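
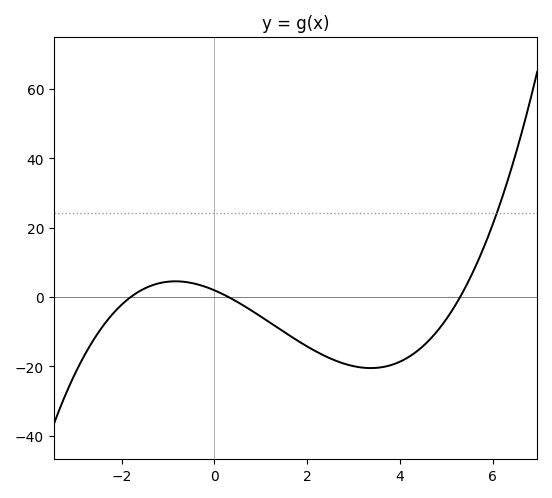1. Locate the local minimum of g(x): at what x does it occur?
3.4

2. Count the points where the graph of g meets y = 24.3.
1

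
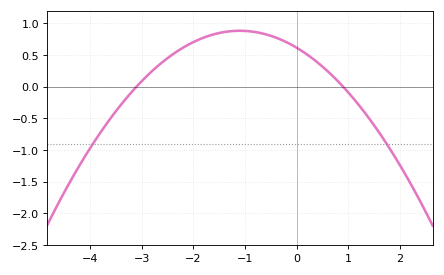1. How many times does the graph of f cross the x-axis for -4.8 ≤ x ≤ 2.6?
2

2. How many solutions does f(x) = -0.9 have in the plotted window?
2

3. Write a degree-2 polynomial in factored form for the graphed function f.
y = -0.22(x + 3.1)(x - 0.9)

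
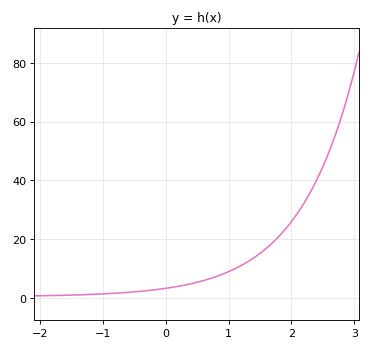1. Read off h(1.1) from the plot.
9.9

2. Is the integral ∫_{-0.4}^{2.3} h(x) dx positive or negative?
positive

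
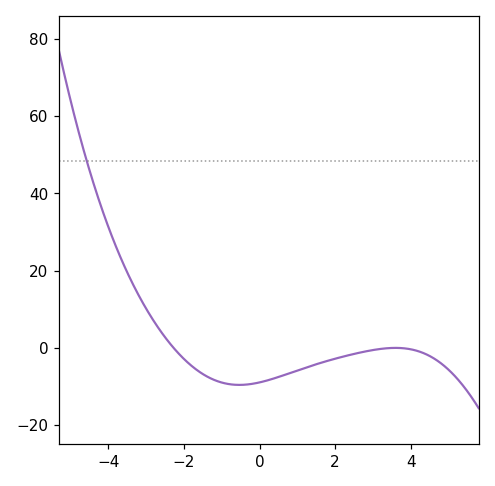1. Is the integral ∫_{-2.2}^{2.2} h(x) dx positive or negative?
negative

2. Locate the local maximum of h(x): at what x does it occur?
3.6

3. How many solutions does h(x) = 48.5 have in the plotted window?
1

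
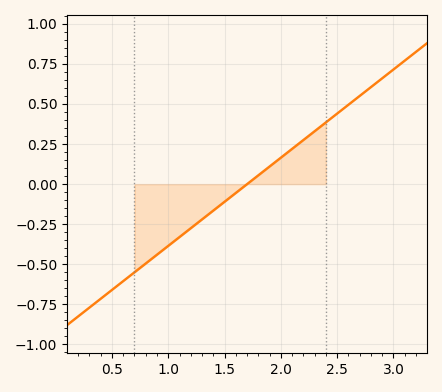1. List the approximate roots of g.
1.7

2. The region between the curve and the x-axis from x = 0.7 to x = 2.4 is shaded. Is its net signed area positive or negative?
negative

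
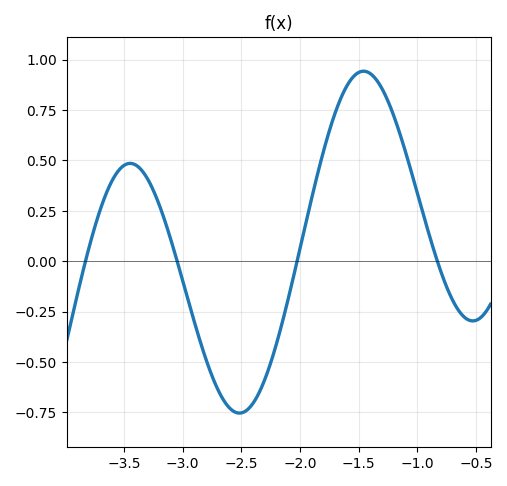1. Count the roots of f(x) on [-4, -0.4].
4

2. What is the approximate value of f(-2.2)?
-0.407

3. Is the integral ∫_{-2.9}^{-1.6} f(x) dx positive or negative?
negative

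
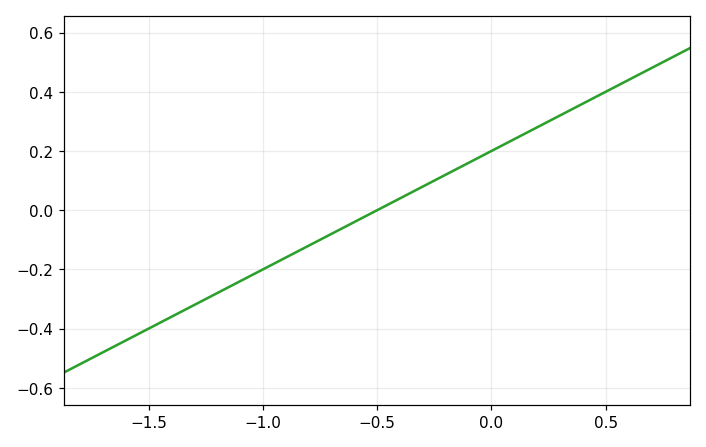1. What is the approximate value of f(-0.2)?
0.12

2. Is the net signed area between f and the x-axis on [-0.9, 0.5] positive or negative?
positive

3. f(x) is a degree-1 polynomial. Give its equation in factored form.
y = 0.4(x + 0.5)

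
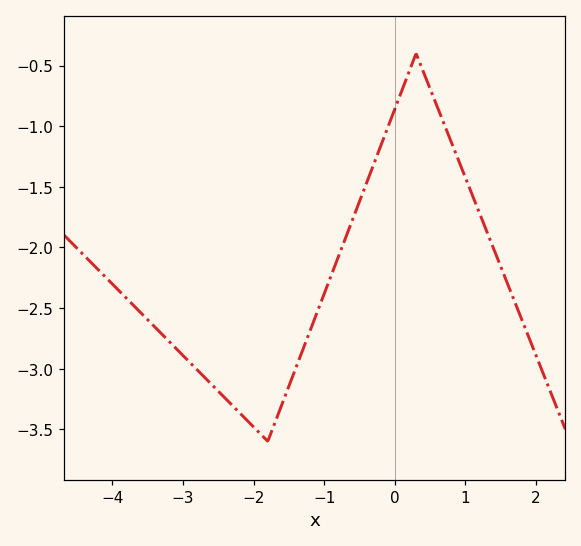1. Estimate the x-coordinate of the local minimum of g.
-1.8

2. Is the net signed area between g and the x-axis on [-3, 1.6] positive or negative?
negative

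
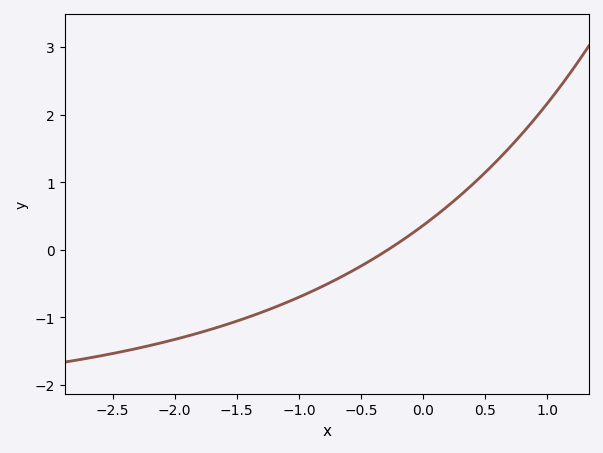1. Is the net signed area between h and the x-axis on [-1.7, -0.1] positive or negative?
negative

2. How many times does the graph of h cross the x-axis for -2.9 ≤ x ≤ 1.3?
1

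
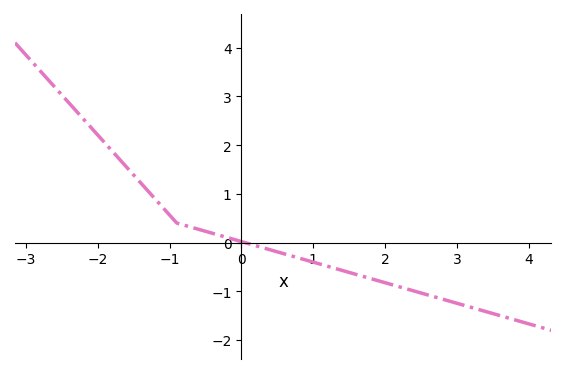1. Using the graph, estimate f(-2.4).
2.87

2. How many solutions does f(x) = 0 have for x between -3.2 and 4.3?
1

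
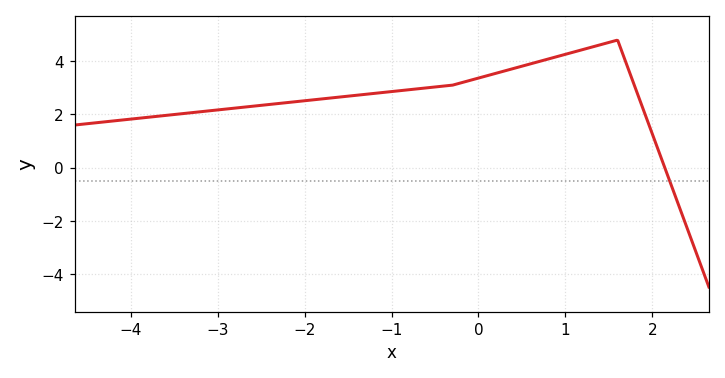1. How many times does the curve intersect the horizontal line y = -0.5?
1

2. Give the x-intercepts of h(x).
2.1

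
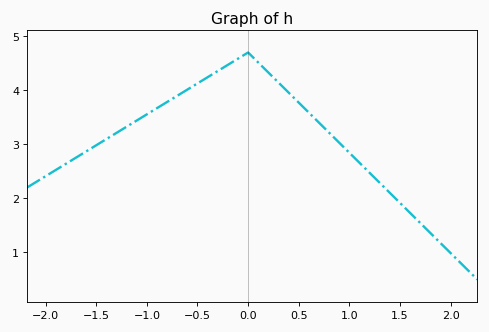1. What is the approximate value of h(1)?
2.8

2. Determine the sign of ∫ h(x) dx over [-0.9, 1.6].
positive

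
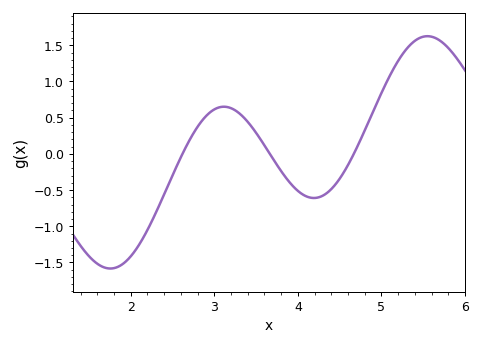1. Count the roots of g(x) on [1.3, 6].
3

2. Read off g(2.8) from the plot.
0.375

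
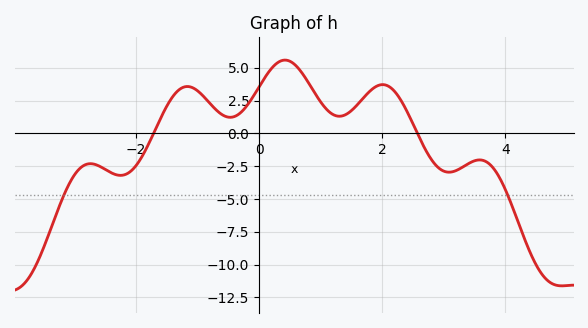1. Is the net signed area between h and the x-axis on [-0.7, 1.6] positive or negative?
positive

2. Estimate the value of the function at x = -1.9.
-1.75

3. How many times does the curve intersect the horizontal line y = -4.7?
2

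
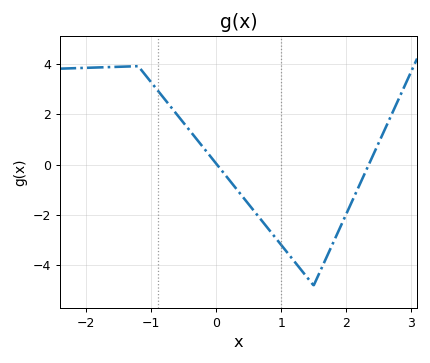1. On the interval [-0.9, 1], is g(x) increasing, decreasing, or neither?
decreasing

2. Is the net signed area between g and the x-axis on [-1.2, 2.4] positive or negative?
negative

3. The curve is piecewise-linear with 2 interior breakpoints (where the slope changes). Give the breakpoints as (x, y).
(-1.2, 3.9); (1.5, -4.8)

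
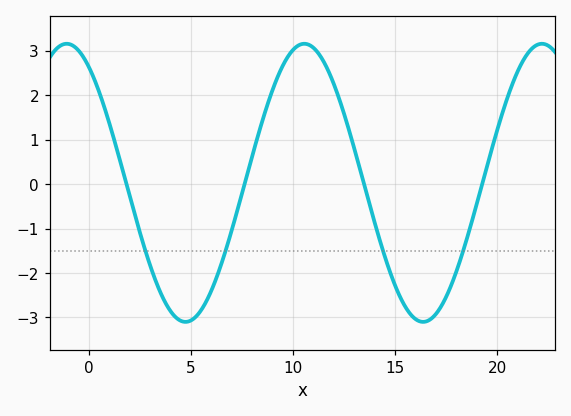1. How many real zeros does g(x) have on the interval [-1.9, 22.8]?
4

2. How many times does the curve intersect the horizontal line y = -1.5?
4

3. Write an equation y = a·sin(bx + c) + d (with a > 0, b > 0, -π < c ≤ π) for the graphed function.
y = 3.13sin(0.54x + 2.2) + 0.03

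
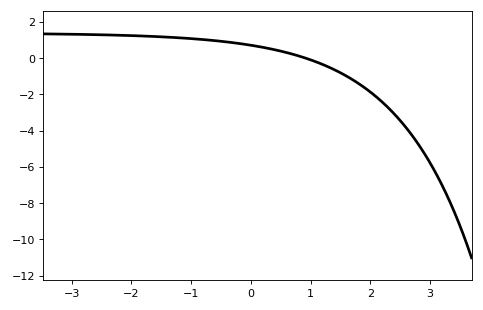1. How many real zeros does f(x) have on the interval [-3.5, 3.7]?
1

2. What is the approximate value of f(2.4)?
-3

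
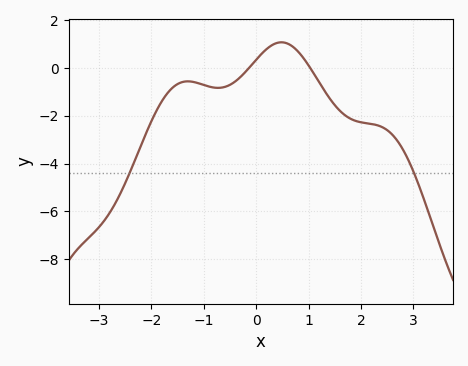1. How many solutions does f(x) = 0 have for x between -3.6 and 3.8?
2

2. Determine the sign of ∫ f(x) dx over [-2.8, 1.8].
negative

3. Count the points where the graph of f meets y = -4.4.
2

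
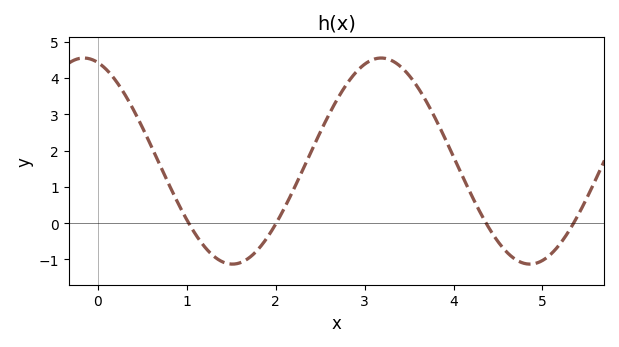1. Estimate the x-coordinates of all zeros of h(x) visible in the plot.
1, 2, 4.4, 5.3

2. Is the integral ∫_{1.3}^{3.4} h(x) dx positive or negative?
positive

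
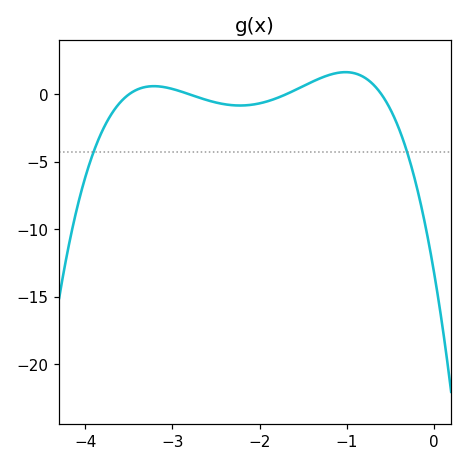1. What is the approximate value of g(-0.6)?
0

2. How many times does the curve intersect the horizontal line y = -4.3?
2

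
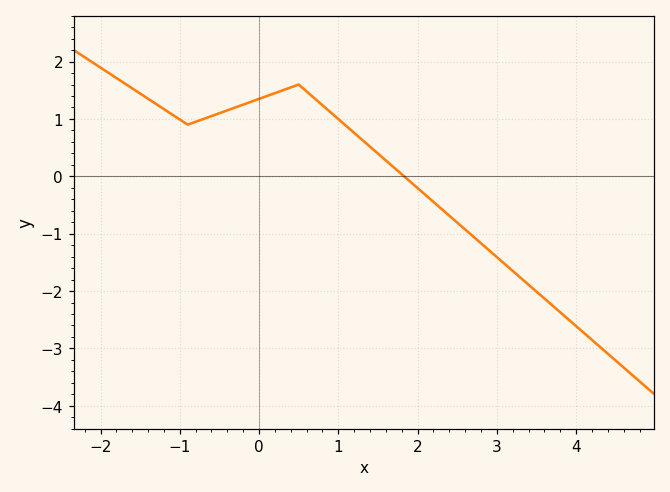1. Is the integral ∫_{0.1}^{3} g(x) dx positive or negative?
positive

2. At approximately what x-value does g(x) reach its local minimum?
-0.9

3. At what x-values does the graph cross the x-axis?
1.8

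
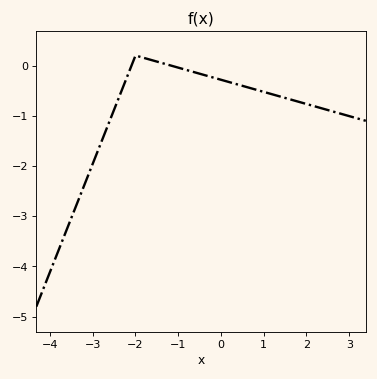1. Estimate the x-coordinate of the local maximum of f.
-2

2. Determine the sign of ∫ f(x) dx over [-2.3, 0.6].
negative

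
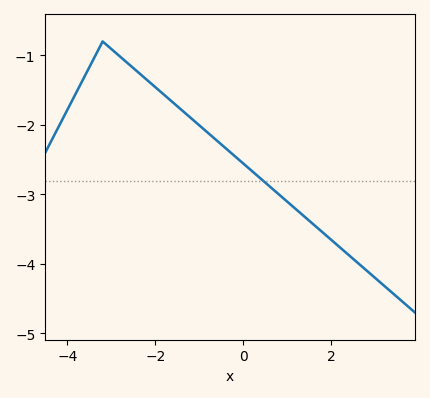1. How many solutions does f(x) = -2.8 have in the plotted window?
1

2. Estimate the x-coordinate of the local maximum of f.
-3.2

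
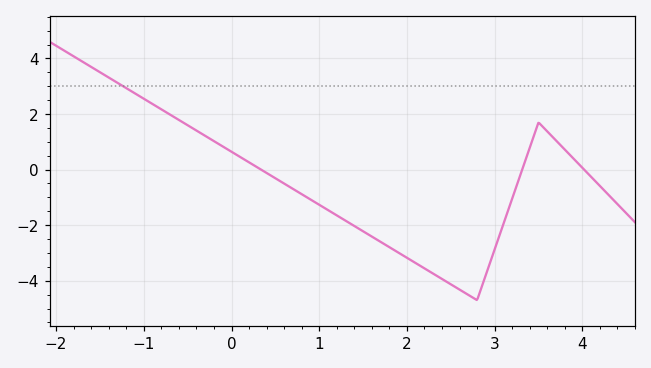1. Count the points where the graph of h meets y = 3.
1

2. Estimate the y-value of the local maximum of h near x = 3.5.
1.6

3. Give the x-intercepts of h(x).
0.3, 3.3, 4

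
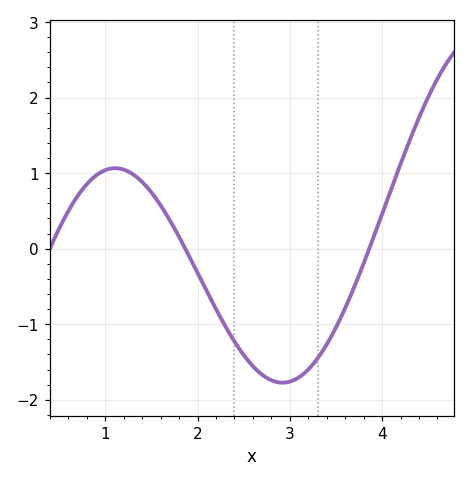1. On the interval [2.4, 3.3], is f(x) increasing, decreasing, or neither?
neither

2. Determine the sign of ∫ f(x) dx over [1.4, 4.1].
negative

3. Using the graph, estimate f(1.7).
0.4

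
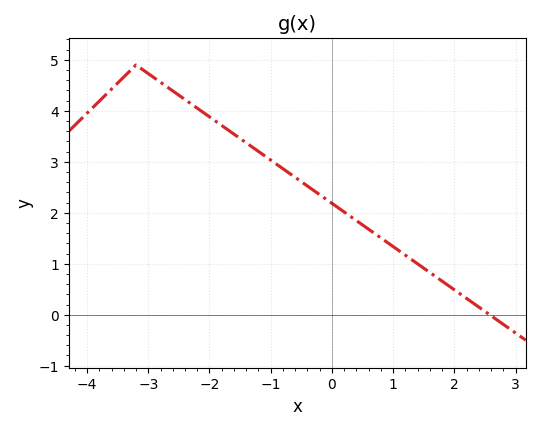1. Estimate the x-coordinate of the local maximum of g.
-3.2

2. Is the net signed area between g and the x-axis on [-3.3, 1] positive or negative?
positive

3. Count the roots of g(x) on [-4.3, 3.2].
1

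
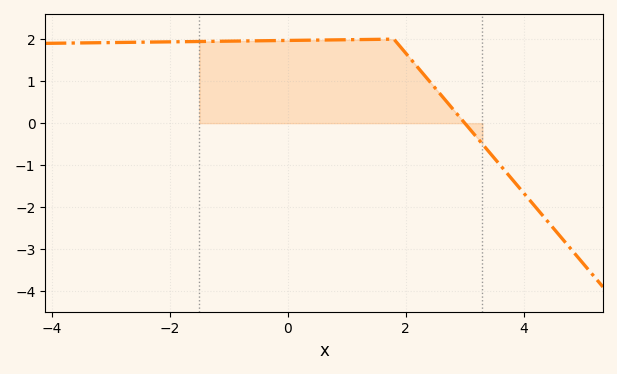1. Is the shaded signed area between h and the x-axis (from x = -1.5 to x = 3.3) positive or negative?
positive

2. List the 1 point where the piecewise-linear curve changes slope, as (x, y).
(1.8, 2)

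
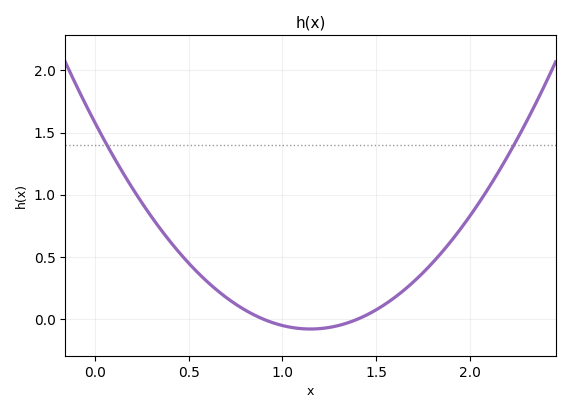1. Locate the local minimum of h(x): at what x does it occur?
1.15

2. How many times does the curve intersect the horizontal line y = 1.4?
2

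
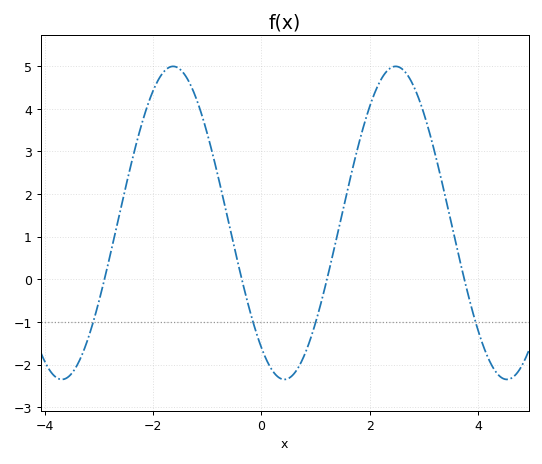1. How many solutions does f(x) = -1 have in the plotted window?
4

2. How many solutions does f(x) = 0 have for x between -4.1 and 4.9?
4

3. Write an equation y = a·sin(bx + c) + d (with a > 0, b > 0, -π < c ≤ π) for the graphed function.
y = 3.67sin(1.53x - 2.22) + 1.32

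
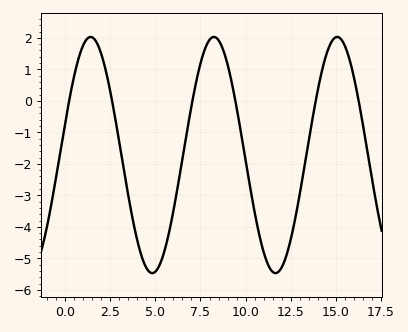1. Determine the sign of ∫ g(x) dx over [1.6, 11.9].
negative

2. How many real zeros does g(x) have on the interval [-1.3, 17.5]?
6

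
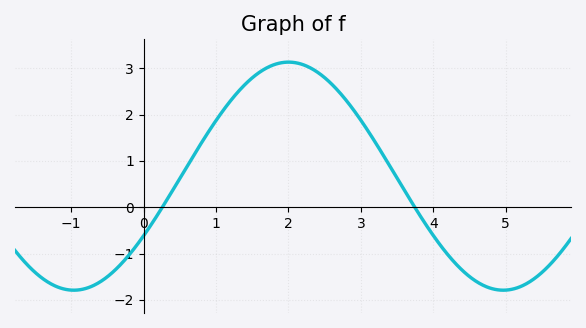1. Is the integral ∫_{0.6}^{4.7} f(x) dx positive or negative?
positive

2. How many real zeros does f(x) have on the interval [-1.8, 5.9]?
2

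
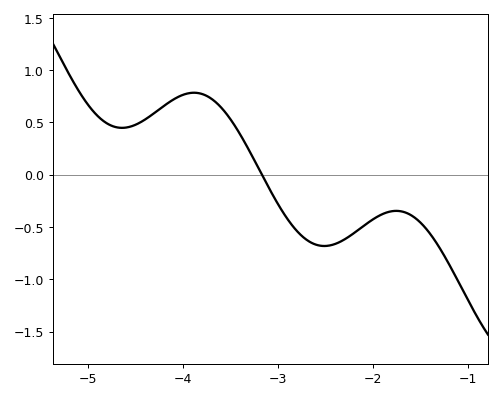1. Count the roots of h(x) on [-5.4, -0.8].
1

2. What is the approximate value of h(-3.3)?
0.25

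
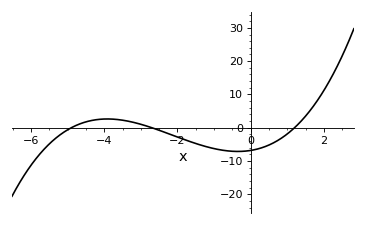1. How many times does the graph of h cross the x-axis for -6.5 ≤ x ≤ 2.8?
3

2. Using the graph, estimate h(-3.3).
1.86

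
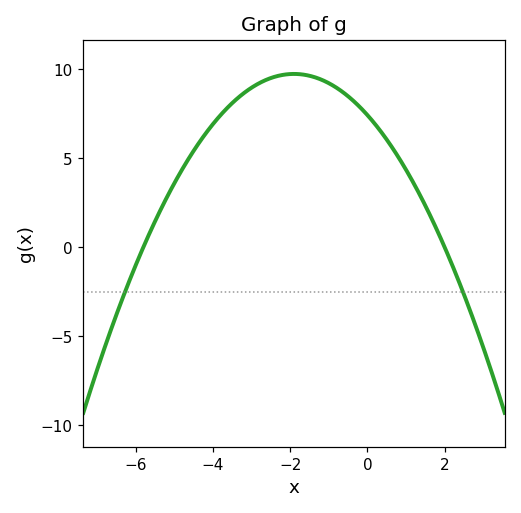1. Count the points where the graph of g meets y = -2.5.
2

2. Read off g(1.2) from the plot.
3.58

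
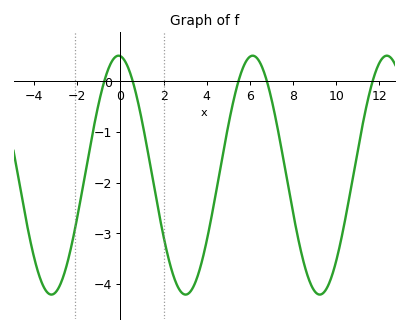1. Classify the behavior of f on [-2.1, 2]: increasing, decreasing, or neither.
neither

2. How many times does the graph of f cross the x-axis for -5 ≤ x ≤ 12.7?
5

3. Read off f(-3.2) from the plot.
-4.2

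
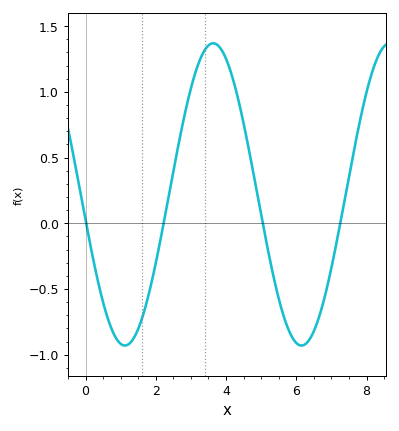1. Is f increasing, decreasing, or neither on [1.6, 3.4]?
increasing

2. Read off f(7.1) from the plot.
-0.206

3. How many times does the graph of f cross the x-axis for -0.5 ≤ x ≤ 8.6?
4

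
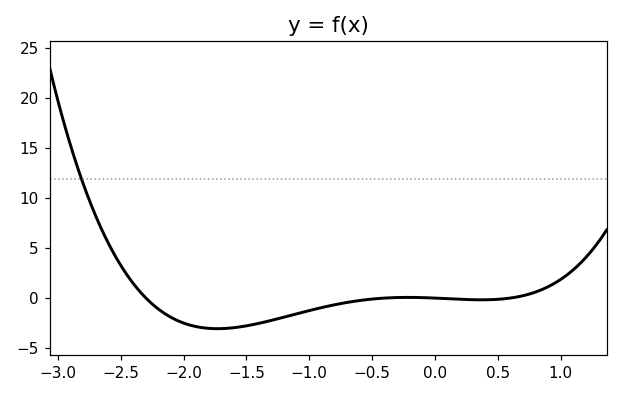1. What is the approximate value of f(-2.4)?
1.44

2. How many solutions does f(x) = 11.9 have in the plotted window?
1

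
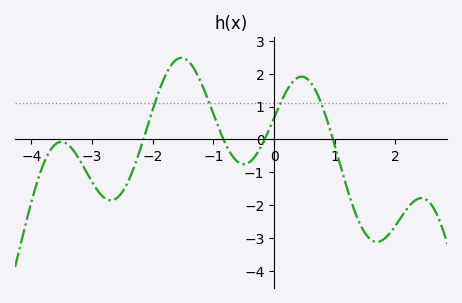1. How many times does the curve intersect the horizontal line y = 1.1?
4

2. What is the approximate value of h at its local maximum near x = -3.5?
-0.075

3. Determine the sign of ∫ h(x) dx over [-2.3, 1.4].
positive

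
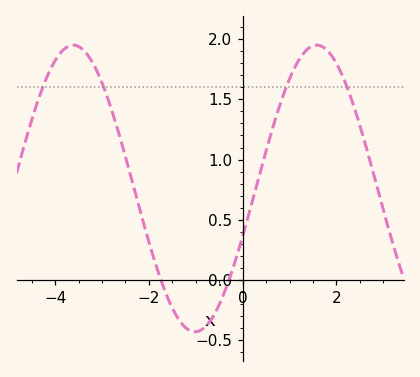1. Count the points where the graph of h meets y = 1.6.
4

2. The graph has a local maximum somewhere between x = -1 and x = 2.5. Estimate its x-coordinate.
1.58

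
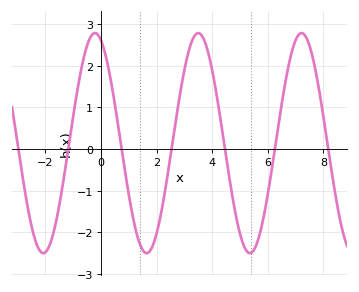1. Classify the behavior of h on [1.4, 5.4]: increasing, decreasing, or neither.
neither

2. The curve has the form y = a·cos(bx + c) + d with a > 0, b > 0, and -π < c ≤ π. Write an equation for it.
y = 2.64cos(1.7x + 0.37) + 0.14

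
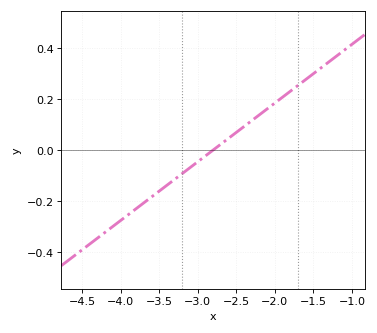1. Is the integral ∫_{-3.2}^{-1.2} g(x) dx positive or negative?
positive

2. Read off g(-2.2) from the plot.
0.138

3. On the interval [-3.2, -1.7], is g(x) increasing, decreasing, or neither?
increasing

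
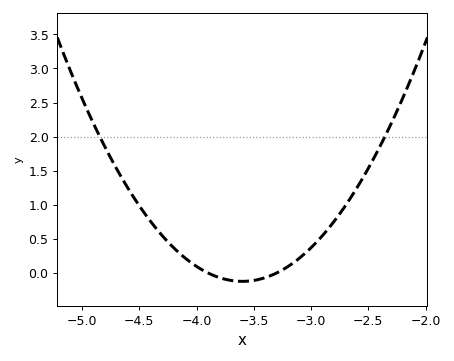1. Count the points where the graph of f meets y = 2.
2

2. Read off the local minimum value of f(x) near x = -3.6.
-0.123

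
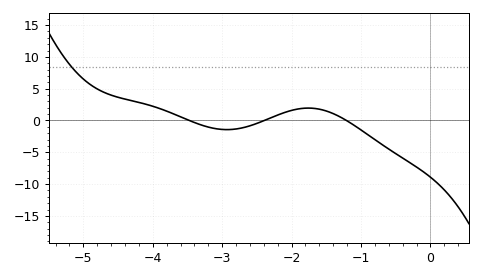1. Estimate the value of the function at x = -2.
1.5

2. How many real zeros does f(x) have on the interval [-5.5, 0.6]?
3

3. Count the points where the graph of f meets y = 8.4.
1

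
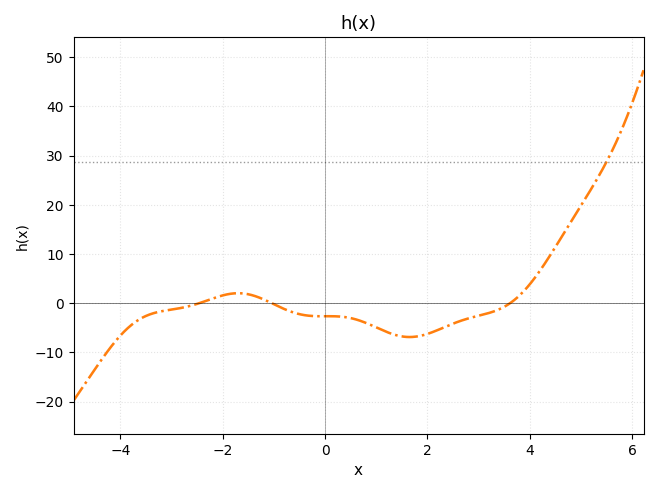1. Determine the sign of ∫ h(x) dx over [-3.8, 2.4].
negative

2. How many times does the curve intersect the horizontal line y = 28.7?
1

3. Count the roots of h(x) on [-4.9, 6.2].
3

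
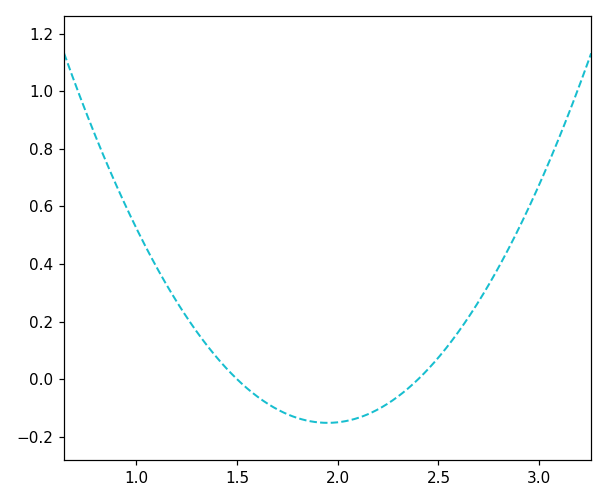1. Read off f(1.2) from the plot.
0.27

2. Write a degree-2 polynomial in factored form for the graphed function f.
y = 0.75(x - 1.5)(x - 2.4)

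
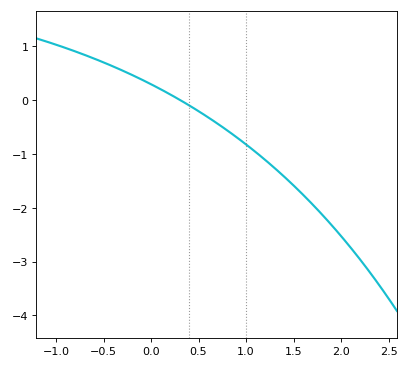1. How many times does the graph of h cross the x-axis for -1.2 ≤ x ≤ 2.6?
1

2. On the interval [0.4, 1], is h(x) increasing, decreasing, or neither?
decreasing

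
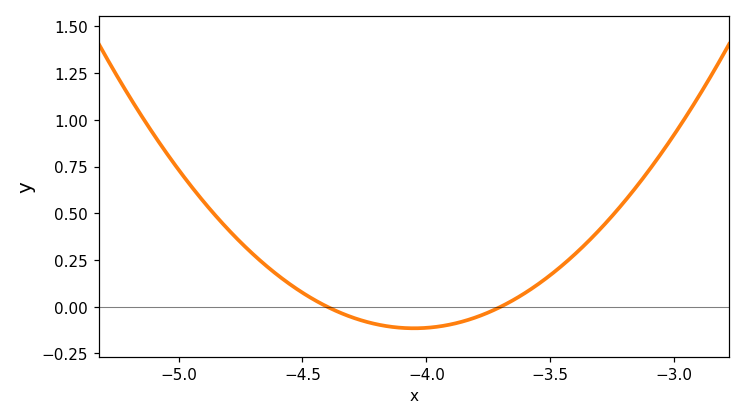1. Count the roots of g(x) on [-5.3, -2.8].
2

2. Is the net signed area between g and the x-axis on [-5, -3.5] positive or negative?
positive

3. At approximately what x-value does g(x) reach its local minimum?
-4.05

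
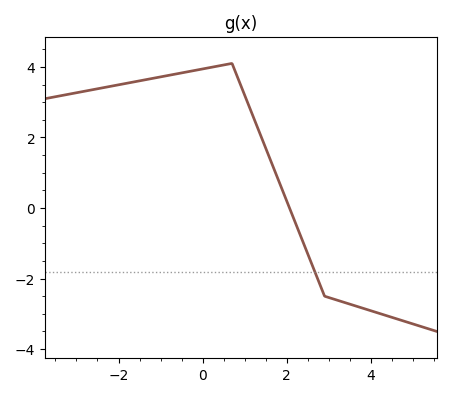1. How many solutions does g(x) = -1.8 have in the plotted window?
1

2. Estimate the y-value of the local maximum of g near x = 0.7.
4.1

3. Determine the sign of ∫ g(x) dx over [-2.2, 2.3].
positive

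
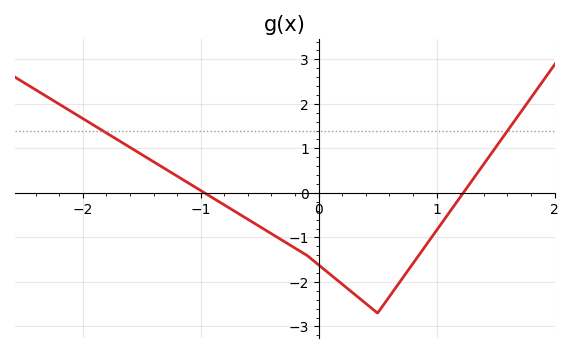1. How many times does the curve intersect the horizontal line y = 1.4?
2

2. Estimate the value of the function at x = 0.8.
-1.58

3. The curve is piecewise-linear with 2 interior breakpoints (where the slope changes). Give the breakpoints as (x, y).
(-0.1, -1.4); (0.5, -2.7)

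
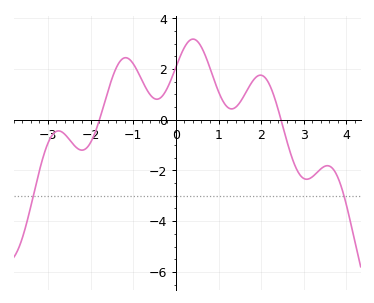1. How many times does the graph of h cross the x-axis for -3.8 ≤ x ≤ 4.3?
2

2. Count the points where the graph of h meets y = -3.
2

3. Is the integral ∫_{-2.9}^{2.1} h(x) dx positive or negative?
positive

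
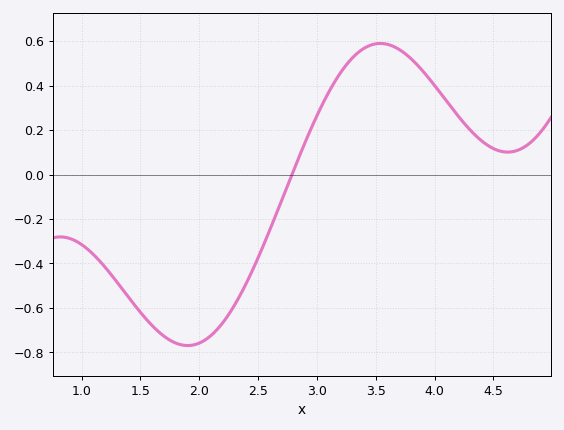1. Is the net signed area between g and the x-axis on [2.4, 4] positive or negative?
positive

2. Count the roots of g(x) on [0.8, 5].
1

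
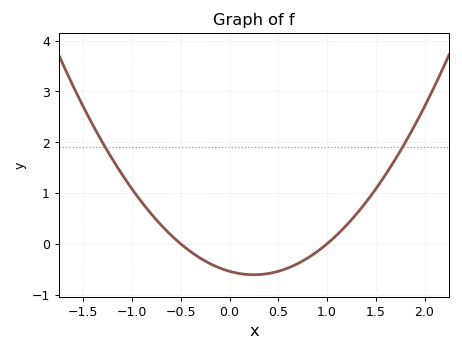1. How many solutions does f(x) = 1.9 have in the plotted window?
2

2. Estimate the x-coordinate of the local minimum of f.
0.2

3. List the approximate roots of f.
-0.5, 1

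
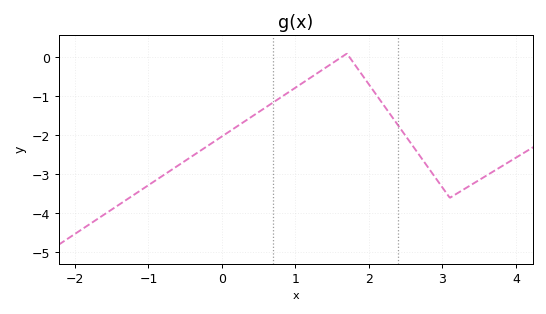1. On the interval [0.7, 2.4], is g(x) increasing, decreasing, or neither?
neither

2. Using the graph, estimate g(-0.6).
-2.77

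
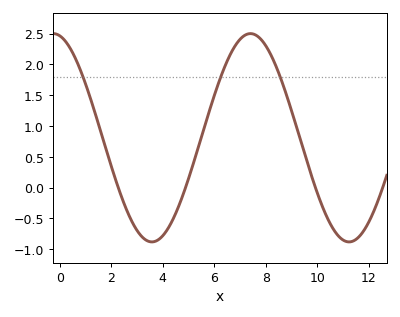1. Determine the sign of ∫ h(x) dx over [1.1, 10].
positive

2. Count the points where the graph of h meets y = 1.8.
3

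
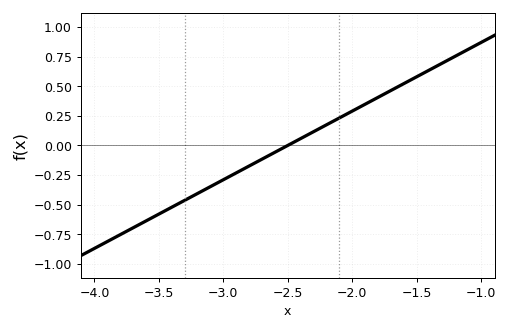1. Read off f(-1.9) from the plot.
0.348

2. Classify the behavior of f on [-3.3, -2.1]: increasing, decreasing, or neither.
increasing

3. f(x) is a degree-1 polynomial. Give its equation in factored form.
y = 0.58(x + 2.5)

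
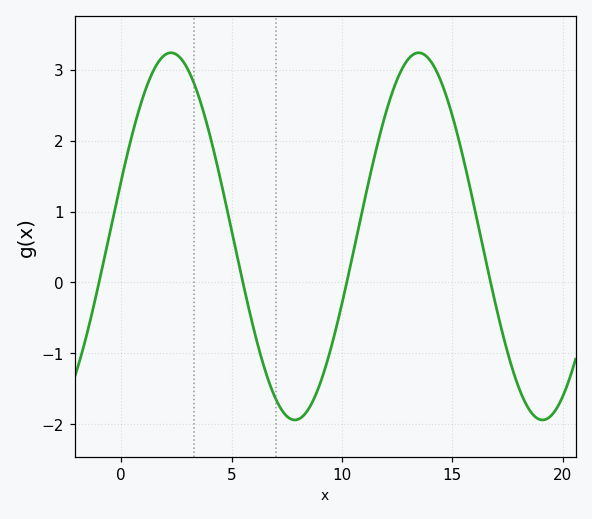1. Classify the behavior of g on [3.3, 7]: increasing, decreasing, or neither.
decreasing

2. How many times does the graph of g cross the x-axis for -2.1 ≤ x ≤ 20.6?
4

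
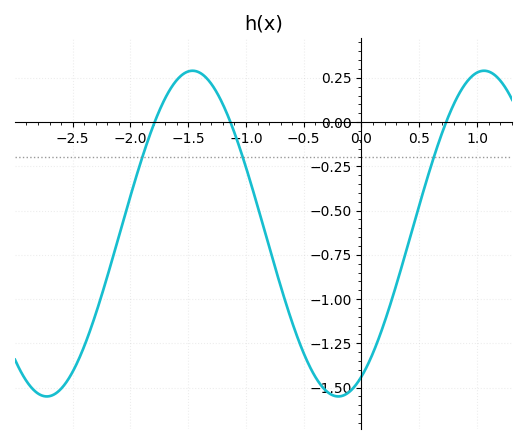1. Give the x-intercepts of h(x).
-1.8, -1.1, 0.7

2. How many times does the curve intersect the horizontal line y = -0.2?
3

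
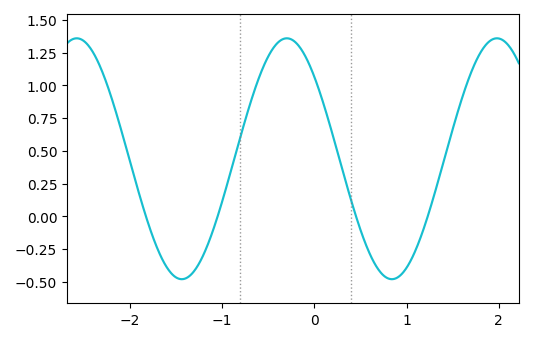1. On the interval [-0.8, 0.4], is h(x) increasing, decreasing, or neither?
neither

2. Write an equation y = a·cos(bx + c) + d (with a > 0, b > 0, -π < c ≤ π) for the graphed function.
y = 0.92cos(2.76x + 0.82) + 0.44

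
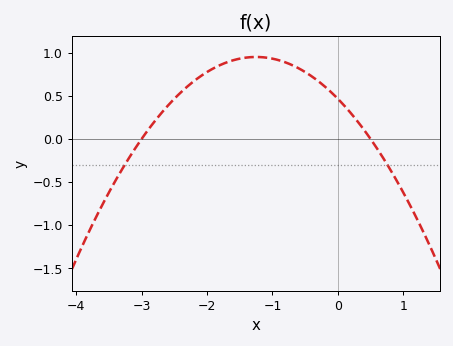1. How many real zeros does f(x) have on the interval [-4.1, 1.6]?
2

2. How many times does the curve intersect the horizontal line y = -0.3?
2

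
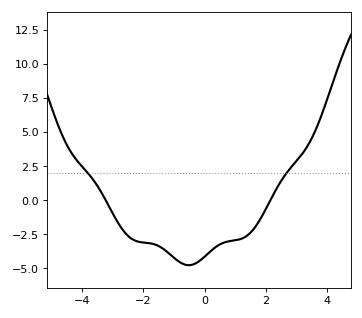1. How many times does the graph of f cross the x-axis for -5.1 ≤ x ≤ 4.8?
2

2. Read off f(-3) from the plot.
-1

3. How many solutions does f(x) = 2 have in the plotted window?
2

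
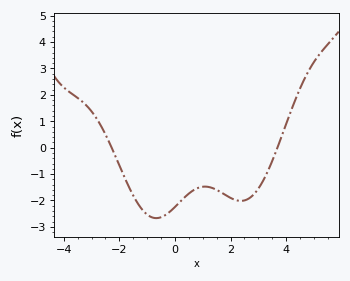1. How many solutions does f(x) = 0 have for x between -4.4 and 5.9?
2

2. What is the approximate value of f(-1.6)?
-1.6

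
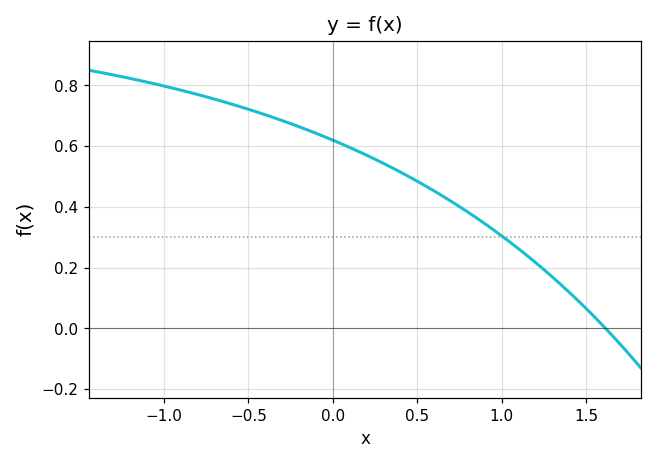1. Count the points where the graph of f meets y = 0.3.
1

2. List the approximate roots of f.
1.6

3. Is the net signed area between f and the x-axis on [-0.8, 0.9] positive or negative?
positive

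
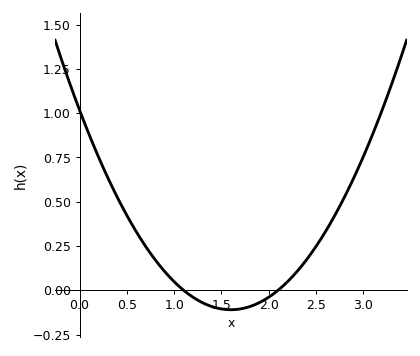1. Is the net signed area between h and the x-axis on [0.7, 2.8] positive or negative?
positive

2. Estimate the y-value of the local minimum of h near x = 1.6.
-0.1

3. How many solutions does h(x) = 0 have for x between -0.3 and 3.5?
2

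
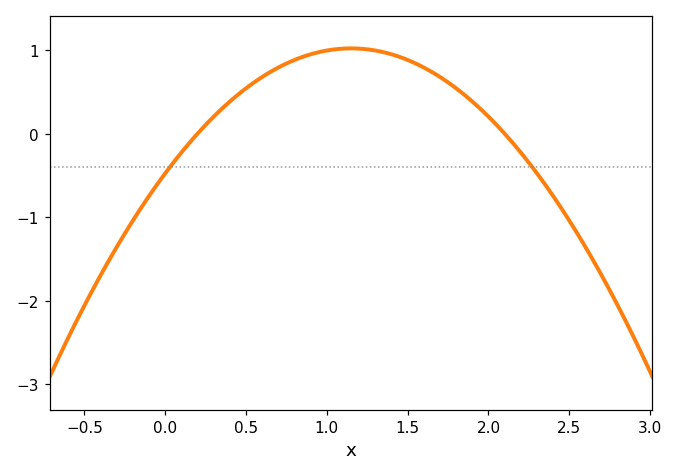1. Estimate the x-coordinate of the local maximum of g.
1.15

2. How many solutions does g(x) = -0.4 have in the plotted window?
2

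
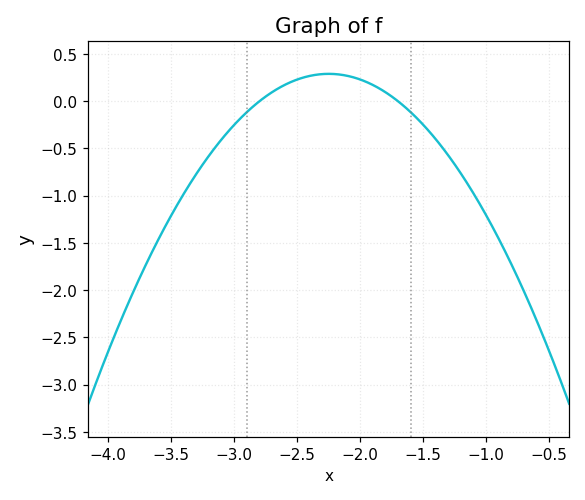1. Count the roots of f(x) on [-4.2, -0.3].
2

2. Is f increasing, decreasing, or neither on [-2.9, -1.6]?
neither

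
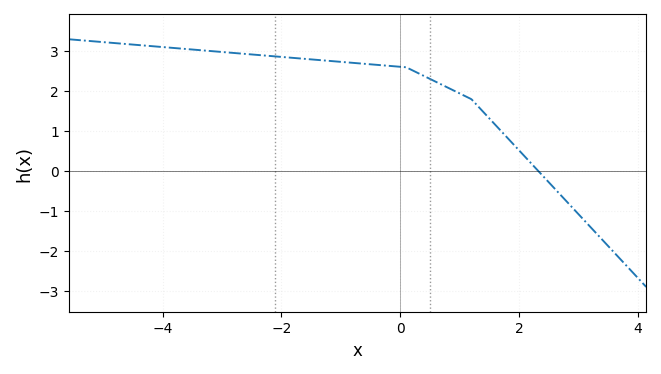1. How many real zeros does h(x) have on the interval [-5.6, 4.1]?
1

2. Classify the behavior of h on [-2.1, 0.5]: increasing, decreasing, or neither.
decreasing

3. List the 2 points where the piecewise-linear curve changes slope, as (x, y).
(0.1, 2.6); (1.2, 1.8)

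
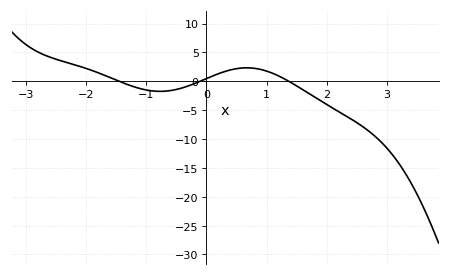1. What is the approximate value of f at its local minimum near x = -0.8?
-1.5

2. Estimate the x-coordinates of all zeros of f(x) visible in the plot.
-1.5, -0.1, 1.4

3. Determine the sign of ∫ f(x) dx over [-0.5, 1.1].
positive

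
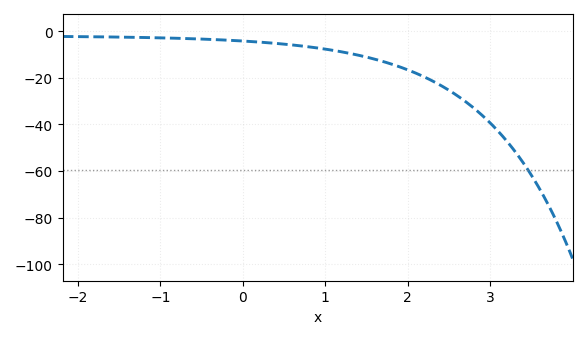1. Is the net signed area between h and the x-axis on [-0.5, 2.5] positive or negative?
negative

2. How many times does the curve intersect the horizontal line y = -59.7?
1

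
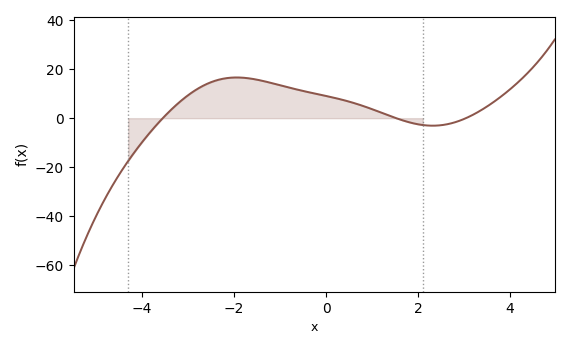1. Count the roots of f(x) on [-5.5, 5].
3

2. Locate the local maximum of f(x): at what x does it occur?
-2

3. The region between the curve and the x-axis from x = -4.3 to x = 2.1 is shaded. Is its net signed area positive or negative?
positive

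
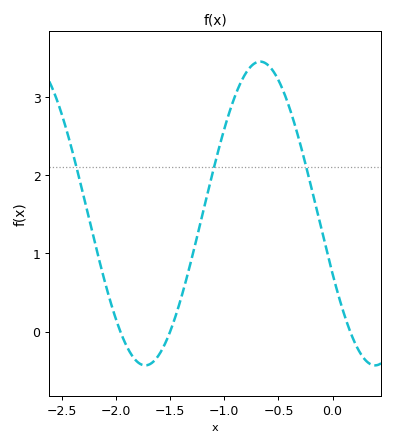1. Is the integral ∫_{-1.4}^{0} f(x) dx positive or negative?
positive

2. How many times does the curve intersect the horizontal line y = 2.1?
3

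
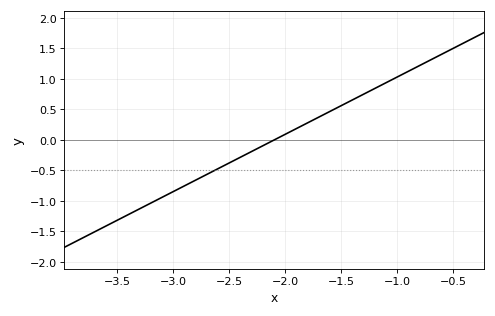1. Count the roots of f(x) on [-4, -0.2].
1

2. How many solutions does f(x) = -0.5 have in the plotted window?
1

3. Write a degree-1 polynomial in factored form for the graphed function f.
y = 0.94(x + 2.1)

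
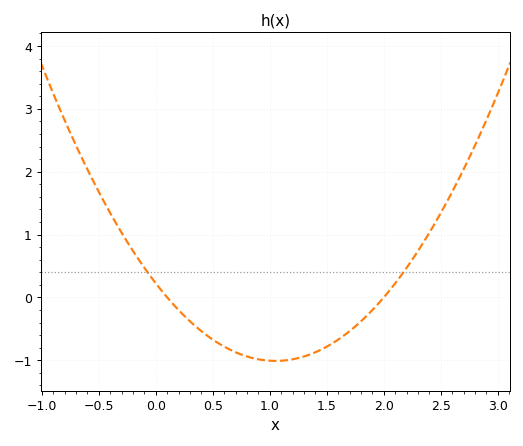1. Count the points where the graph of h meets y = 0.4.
2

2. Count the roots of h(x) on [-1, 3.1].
2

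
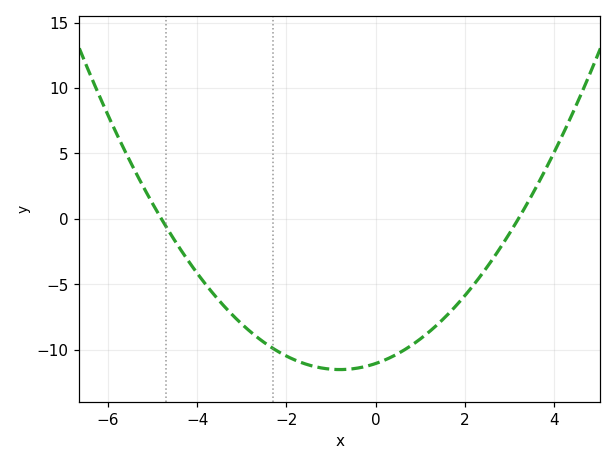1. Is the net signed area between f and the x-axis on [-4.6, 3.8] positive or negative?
negative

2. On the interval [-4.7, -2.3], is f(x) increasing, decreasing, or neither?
decreasing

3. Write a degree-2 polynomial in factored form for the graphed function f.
y = 0.72(x + 4.8)(x - 3.2)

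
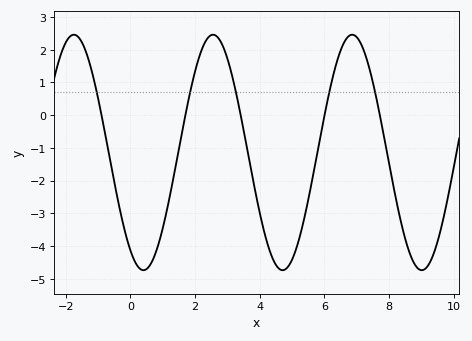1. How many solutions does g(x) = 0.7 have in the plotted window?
5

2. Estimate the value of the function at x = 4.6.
-4.7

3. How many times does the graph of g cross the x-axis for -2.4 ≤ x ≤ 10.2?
5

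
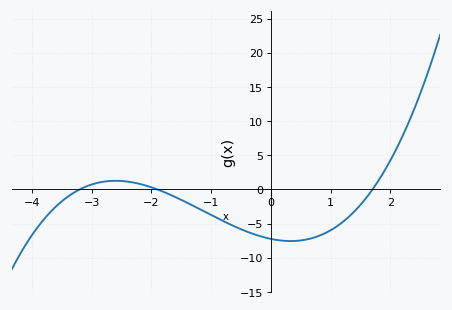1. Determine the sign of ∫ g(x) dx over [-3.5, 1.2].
negative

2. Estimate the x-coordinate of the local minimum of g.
0.3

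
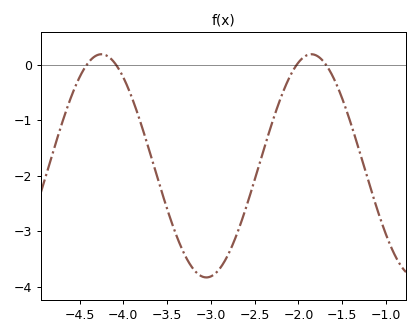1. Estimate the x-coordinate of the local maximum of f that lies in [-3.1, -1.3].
-1.9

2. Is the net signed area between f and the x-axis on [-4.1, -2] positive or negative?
negative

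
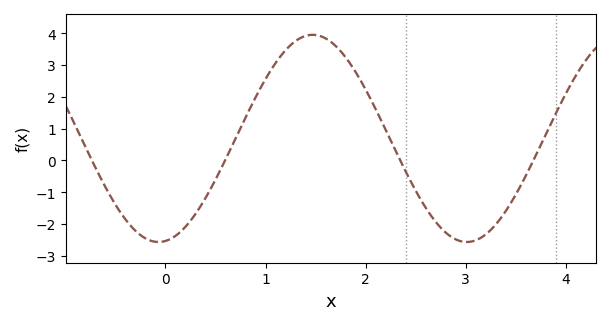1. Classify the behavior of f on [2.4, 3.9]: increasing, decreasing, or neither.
neither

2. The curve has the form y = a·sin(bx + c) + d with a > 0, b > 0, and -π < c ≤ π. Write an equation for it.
y = 3.26sin(2x - 1.4) + 0.69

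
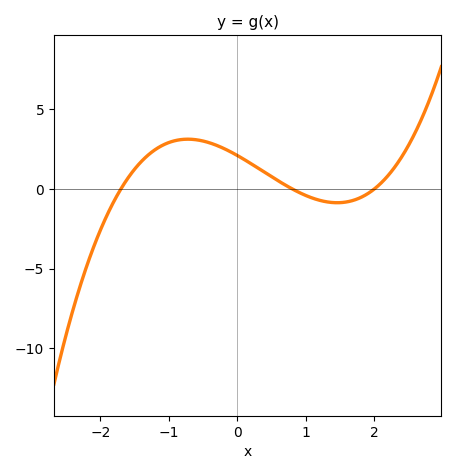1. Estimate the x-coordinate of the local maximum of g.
-0.724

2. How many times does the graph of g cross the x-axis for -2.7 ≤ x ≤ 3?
3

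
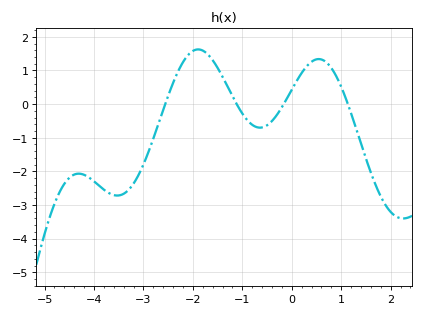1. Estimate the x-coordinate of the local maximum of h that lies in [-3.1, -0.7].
-1.9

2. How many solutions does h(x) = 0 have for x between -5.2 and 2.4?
4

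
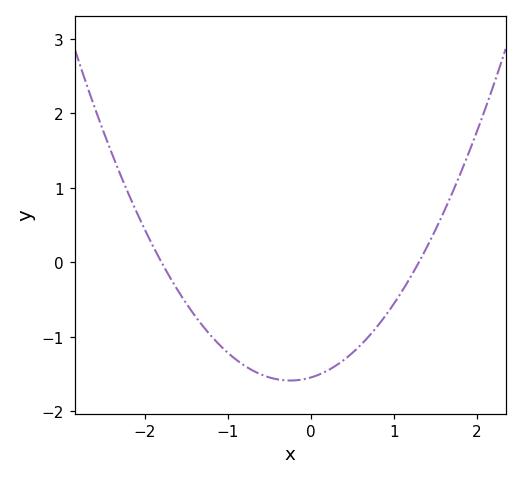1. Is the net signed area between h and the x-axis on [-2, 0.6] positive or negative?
negative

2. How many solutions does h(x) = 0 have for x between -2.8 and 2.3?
2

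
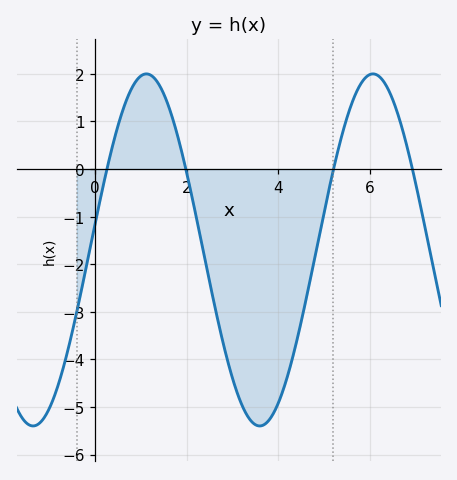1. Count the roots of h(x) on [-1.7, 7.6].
4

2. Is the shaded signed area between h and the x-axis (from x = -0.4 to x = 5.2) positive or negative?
negative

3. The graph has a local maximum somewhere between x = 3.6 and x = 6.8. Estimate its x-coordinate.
6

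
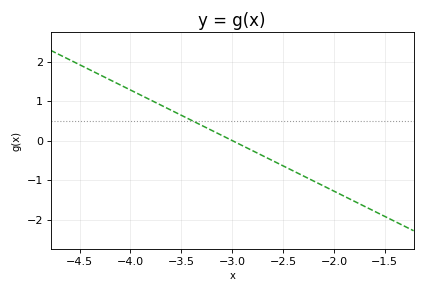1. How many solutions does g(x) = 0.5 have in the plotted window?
1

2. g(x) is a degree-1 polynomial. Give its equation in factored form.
y = -1.28(x + 3)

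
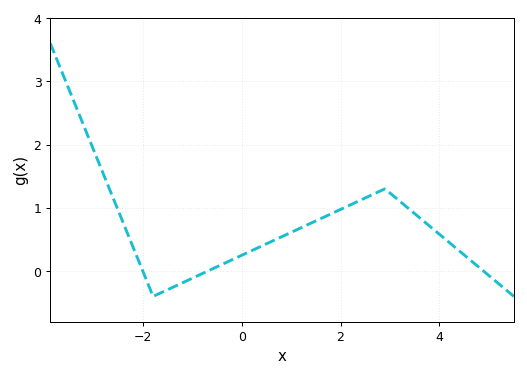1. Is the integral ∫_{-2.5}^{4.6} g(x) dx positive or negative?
positive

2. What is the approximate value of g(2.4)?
1.1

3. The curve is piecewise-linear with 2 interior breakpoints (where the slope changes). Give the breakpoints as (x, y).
(-1.8, -0.4); (2.9, 1.3)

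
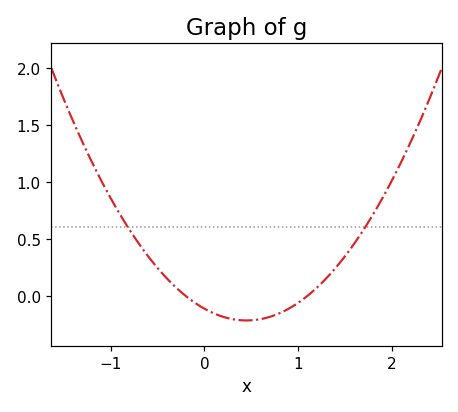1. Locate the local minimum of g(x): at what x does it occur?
0.5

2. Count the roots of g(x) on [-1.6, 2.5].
2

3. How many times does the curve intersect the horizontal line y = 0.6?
2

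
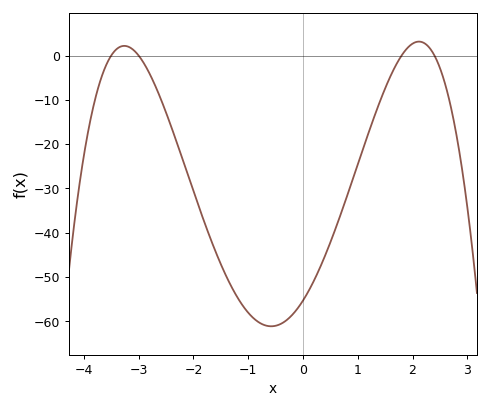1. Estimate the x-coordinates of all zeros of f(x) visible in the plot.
-3.5, -3, 1.8, 2.4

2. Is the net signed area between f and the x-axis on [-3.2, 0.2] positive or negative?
negative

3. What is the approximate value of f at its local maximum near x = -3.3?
2.18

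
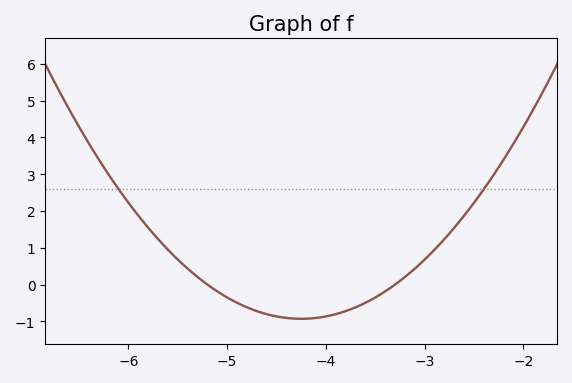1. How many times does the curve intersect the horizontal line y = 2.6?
2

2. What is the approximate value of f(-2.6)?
1.87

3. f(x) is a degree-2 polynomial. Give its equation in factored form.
y = 1.03(x + 5.2)(x + 3.3)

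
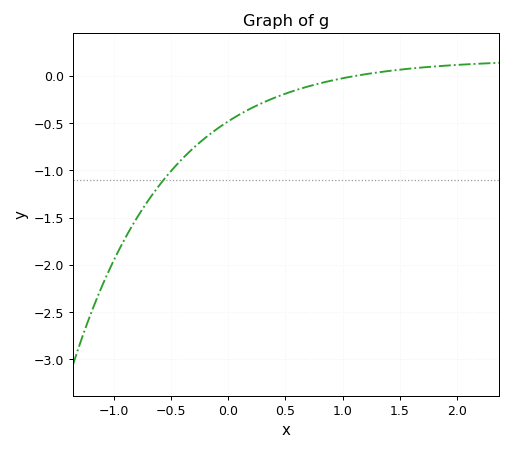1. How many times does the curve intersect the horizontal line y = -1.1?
1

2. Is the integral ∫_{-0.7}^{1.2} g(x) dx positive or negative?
negative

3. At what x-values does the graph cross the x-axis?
1.11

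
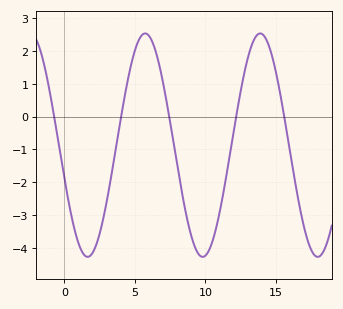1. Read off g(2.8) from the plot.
-3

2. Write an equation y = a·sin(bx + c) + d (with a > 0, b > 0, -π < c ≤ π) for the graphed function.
y = 3.4sin(0.77x - 2.8) - 0.87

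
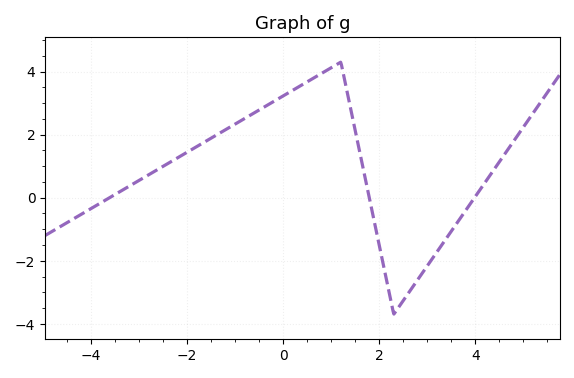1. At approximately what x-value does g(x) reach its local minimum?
2.3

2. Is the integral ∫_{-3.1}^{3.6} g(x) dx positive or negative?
positive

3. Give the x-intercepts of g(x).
-3.61, 1.79, 3.98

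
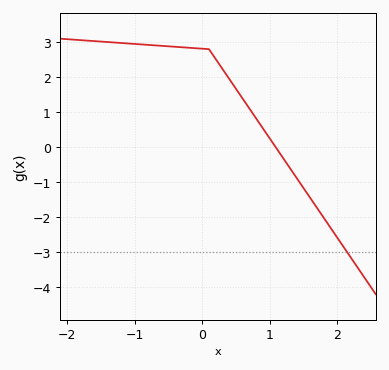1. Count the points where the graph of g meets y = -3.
1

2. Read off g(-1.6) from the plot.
3.03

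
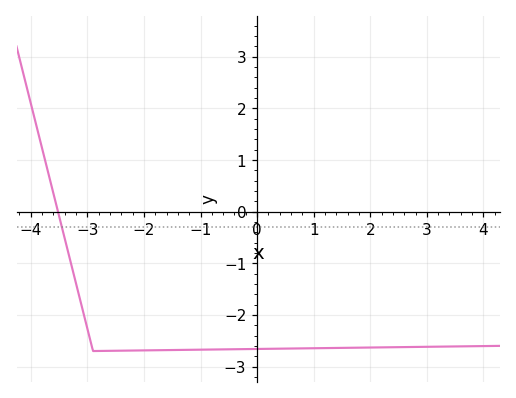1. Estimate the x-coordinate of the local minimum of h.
-2.8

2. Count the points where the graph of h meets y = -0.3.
1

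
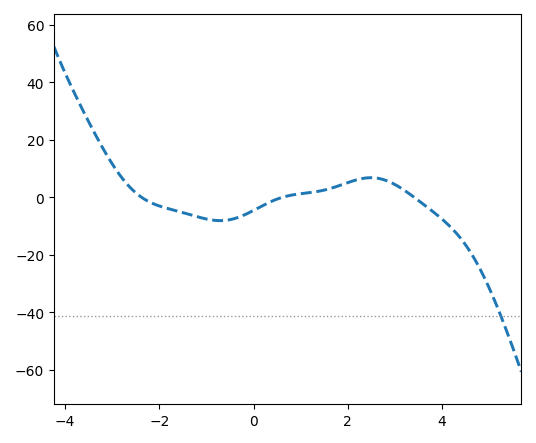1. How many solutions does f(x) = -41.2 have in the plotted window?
1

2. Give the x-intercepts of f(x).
-2.37, 0.605, 3.41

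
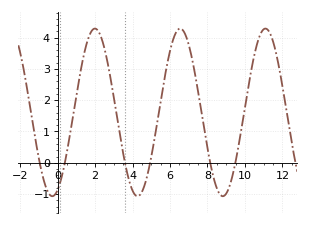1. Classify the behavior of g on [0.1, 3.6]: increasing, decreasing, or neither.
neither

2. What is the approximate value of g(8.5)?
-0.8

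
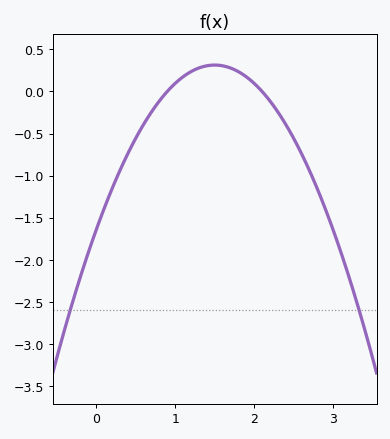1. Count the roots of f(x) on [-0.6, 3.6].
2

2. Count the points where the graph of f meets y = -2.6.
2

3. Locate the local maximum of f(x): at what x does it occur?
1.5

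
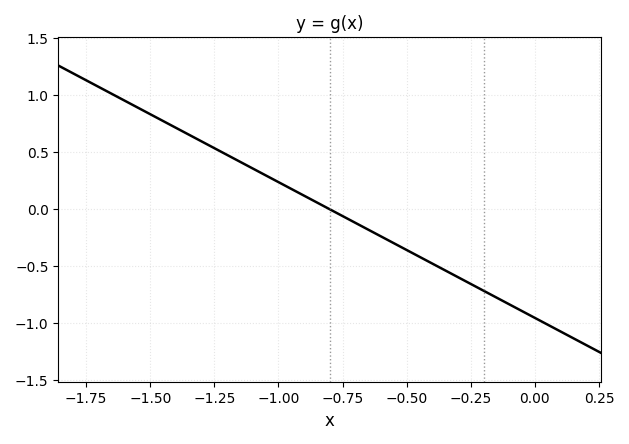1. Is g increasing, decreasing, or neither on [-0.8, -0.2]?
decreasing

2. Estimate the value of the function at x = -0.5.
-0.35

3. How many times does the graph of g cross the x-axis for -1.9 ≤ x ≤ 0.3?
1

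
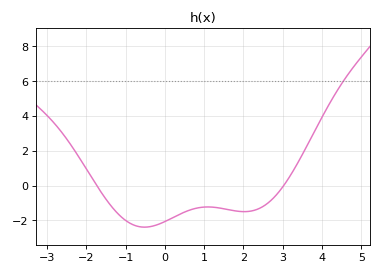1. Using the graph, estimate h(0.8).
-1.2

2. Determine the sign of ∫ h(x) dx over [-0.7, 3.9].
negative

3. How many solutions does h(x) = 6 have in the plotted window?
1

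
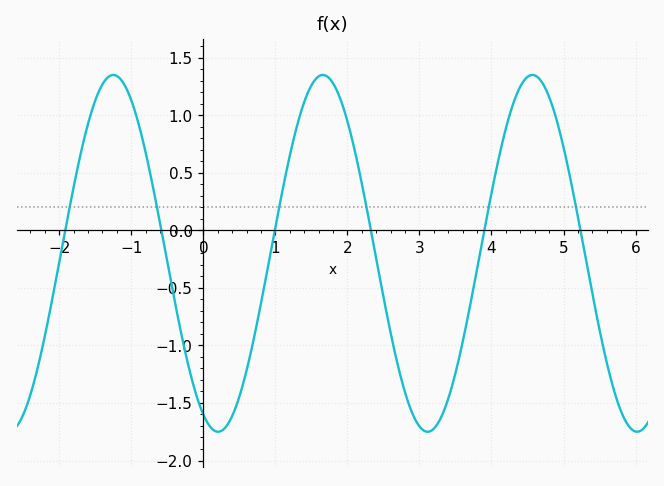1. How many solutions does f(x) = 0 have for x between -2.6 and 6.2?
6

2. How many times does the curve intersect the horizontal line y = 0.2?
6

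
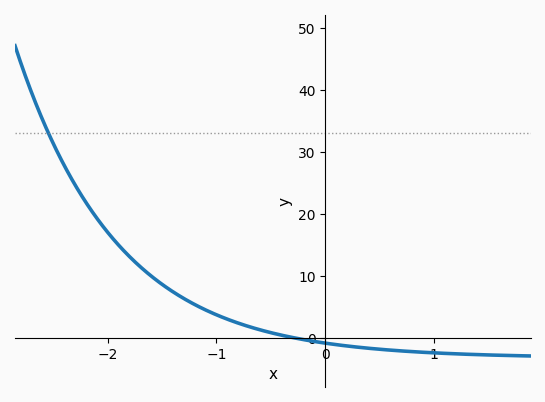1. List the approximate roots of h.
-0.287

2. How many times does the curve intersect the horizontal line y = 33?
1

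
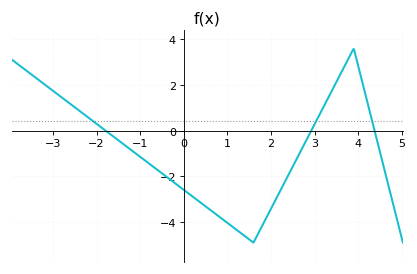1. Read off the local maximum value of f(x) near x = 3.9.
3.6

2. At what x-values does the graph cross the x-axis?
-1.8, 3, 4.4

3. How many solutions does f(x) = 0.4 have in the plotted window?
3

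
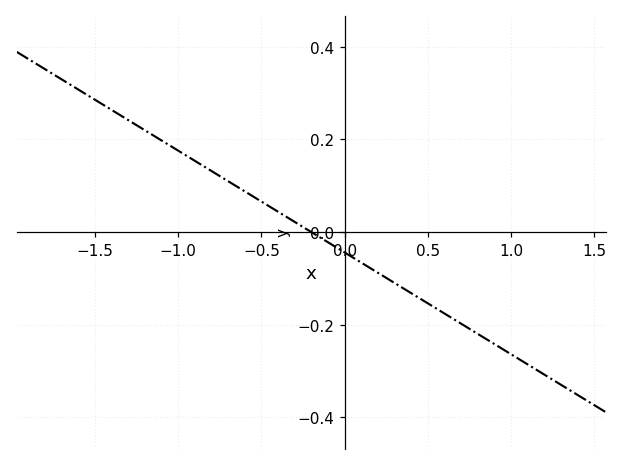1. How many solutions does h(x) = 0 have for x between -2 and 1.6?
1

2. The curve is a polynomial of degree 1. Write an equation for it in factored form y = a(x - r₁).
y = -0.22(x + 0.2)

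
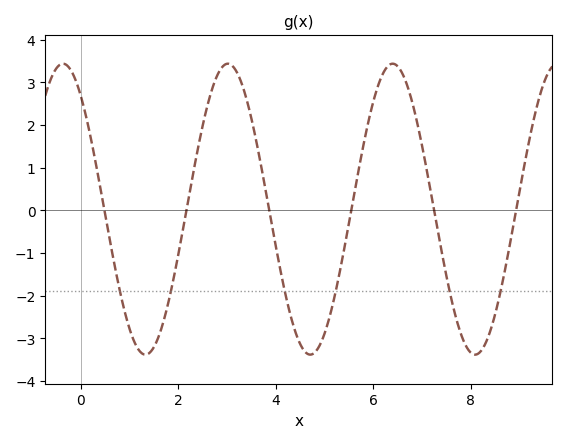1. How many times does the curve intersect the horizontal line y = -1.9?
6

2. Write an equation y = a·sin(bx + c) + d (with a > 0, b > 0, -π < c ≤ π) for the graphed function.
y = 3.41sin(1.86x + 2.24) + 0.03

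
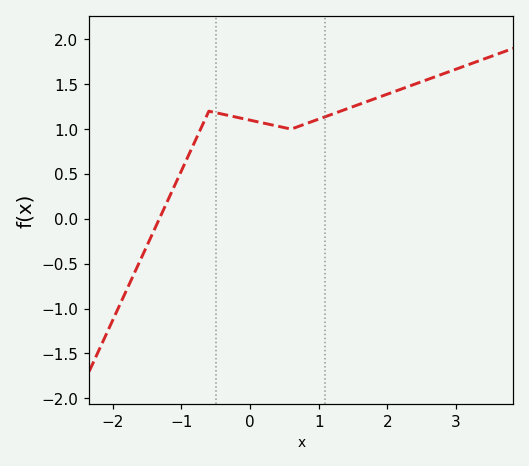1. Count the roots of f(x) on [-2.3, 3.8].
1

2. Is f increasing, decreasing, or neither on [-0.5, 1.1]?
neither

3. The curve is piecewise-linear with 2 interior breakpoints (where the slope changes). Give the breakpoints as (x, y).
(-0.6, 1.2); (0.6, 1)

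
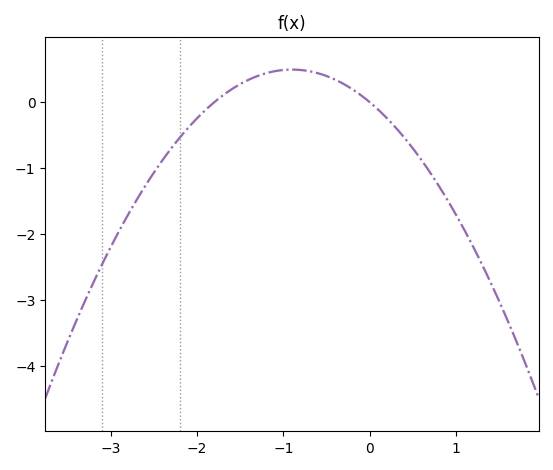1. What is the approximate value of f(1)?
-1.7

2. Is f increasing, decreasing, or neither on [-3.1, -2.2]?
increasing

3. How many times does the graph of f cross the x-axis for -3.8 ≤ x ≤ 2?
2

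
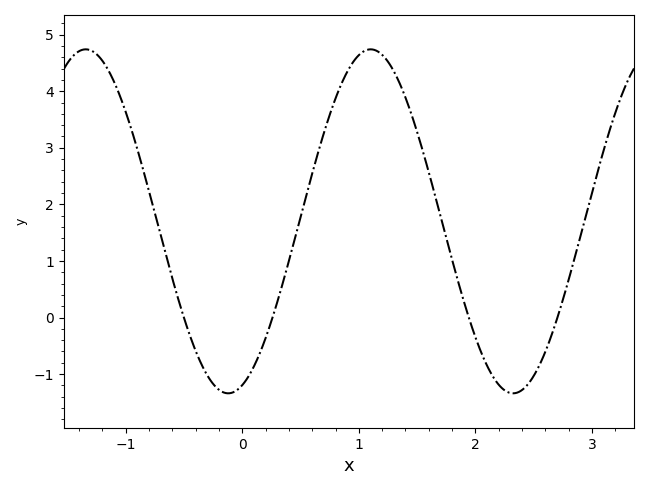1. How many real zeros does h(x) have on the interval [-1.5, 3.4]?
4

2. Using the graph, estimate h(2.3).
-1.33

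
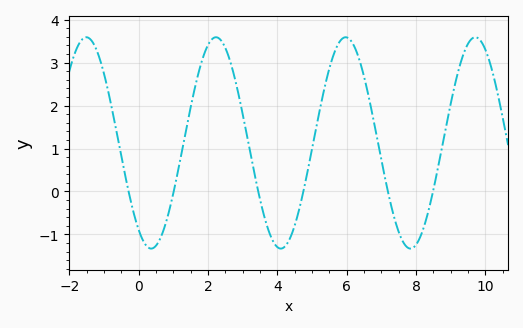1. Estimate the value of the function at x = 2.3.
3.57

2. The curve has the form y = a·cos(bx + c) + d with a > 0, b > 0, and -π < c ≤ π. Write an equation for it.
y = 2.46cos(1.68x + 2.54) + 1.13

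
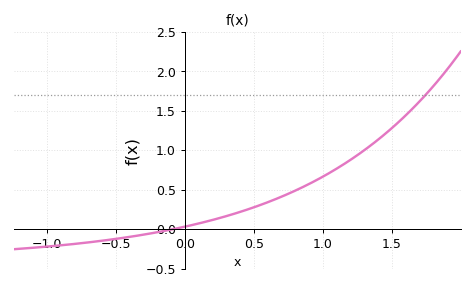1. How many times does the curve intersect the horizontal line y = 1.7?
1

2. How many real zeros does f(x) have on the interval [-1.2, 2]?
1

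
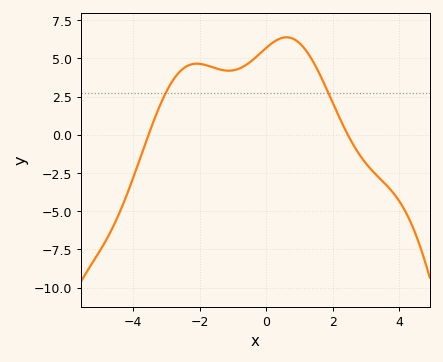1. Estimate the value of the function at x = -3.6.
-0.393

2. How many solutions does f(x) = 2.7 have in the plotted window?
2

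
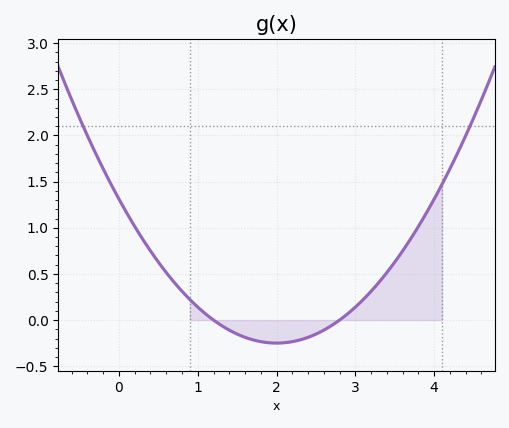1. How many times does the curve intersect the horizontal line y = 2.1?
2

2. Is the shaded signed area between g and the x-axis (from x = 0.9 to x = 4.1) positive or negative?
positive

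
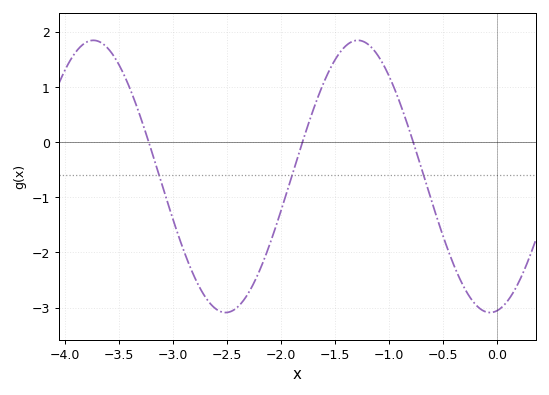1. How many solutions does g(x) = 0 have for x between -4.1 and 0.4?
3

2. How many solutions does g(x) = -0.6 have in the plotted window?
3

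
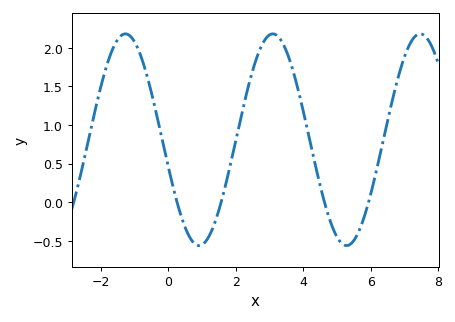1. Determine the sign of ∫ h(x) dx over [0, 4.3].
positive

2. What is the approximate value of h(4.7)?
-0.1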